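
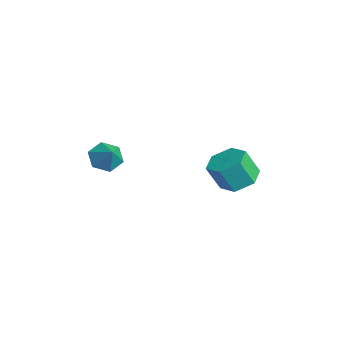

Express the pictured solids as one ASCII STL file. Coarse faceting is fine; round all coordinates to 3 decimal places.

solid 
facet normal -0.714 -0.073 -0.696
outer loop
vertex -3.796 -1.942 2.243
vertex -4.422 -1.974 2.889
vertex -4.169 -1.181 2.546
endloop
endfacet
facet normal 0.861 0.484 -0.156
outer loop
vertex -3.796 -1.942 2.243
vertex -4.169 -1.181 2.546
vertex -3.558 -1.886 3.731
endloop
endfacet
facet normal -0.714 -0.073 -0.696
outer loop
vertex -4.169 -1.181 2.546
vertex -4.422 -1.974 2.889
vertex -4.795 -1.213 3.192
endloop
endfacet
facet normal 0.322 0.877 0.356
outer loop
vertex -4.169 -1.181 2.546
vertex -4.795 -1.213 3.192
vertex -3.558 -1.886 3.731
endloop
endfacet
facet normal -0.714 -0.073 -0.696
outer loop
vertex -4.795 -1.213 3.192
vertex -4.422 -1.974 2.889
vertex -5.048 -2.006 3.534
endloop
endfacet
facet normal -0.152 0.432 0.889
outer loop
vertex -4.795 -1.213 3.192
vertex -5.048 -2.006 3.534
vertex -3.558 -1.886 3.731
endloop
endfacet
facet normal -0.714 -0.073 -0.696
outer loop
vertex -5.048 -2.006 3.534
vertex -4.422 -1.974 2.889
vertex -4.675 -2.767 3.231
endloop
endfacet
facet normal -0.088 -0.405 0.910
outer loop
vertex -5.048 -2.006 3.534
vertex -4.675 -2.767 3.231
vertex -3.558 -1.886 3.731
endloop
endfacet
facet normal -0.714 -0.073 -0.696
outer loop
vertex -4.675 -2.767 3.231
vertex -4.422 -1.974 2.889
vertex -4.049 -2.735 2.586
endloop
endfacet
facet normal 0.451 -0.798 0.398
outer loop
vertex -4.675 -2.767 3.231
vertex -4.049 -2.735 2.586
vertex -3.558 -1.886 3.731
endloop
endfacet
facet normal -0.714 -0.073 -0.696
outer loop
vertex -4.049 -2.735 2.586
vertex -4.422 -1.974 2.889
vertex -3.796 -1.942 2.243
endloop
endfacet
facet normal 0.926 -0.354 -0.135
outer loop
vertex -4.049 -2.735 2.586
vertex -3.796 -1.942 2.243
vertex -3.558 -1.886 3.731
endloop
endfacet
facet normal 0.094 0.434 -0.896
outer loop
vertex -1.967 3.581 0.866
vertex -2.836 4.173 1.062
vertex -1.868 4.535 1.339
endloop
endfacet
facet normal 0.991 -0.124 0.043
outer loop
vertex -1.967 3.581 0.866
vertex -1.868 4.535 1.339
vertex -2.115 2.895 2.282
endloop
endfacet
facet normal 0.991 -0.124 0.043
outer loop
vertex -2.115 2.895 2.282
vertex -1.868 4.535 1.339
vertex -2.016 3.85 2.755
endloop
endfacet
facet normal -0.094 -0.434 0.896
outer loop
vertex -2.115 2.895 2.282
vertex -2.016 3.85 2.755
vertex -2.984 3.487 2.478
endloop
endfacet
facet normal 0.094 0.434 -0.896
outer loop
vertex -1.868 4.535 1.339
vertex -2.836 4.173 1.062
vertex -2.737 5.128 1.535
endloop
endfacet
facet normal 0.576 0.711 0.404
outer loop
vertex -1.868 4.535 1.339
vertex -2.737 5.128 1.535
vertex -2.016 3.85 2.755
endloop
endfacet
facet normal 0.575 0.711 0.405
outer loop
vertex -2.016 3.85 2.755
vertex -2.737 5.128 1.535
vertex -2.886 4.442 2.951
endloop
endfacet
facet normal -0.094 -0.434 0.896
outer loop
vertex -2.016 3.85 2.755
vertex -2.886 4.442 2.951
vertex -2.984 3.487 2.478
endloop
endfacet
facet normal 0.094 0.434 -0.896
outer loop
vertex -2.737 5.128 1.535
vertex -2.836 4.173 1.062
vertex -3.705 4.765 1.258
endloop
endfacet
facet normal -0.416 0.835 0.361
outer loop
vertex -2.737 5.128 1.535
vertex -3.705 4.765 1.258
vertex -2.886 4.442 2.951
endloop
endfacet
facet normal -0.417 0.834 0.361
outer loop
vertex -2.886 4.442 2.951
vertex -3.705 4.765 1.258
vertex -3.853 4.079 2.674
endloop
endfacet
facet normal -0.094 -0.434 0.896
outer loop
vertex -2.886 4.442 2.951
vertex -3.853 4.079 2.674
vertex -2.984 3.487 2.478
endloop
endfacet
facet normal 0.094 0.434 -0.896
outer loop
vertex -3.705 4.765 1.258
vertex -2.836 4.173 1.062
vertex -3.804 3.81 0.785
endloop
endfacet
facet normal -0.991 0.124 -0.043
outer loop
vertex -3.705 4.765 1.258
vertex -3.804 3.81 0.785
vertex -3.853 4.079 2.674
endloop
endfacet
facet normal -0.991 0.124 -0.043
outer loop
vertex -3.853 4.079 2.674
vertex -3.804 3.81 0.785
vertex -3.952 3.125 2.201
endloop
endfacet
facet normal -0.094 -0.434 0.896
outer loop
vertex -3.853 4.079 2.674
vertex -3.952 3.125 2.201
vertex -2.984 3.487 2.478
endloop
endfacet
facet normal 0.094 0.434 -0.896
outer loop
vertex -3.804 3.81 0.785
vertex -2.836 4.173 1.062
vertex -2.934 3.218 0.589
endloop
endfacet
facet normal -0.575 -0.711 -0.404
outer loop
vertex -3.804 3.81 0.785
vertex -2.934 3.218 0.589
vertex -3.952 3.125 2.201
endloop
endfacet
facet normal -0.576 -0.710 -0.405
outer loop
vertex -3.952 3.125 2.201
vertex -2.934 3.218 0.589
vertex -3.083 2.532 2.005
endloop
endfacet
facet normal -0.094 -0.434 0.896
outer loop
vertex -3.952 3.125 2.201
vertex -3.083 2.532 2.005
vertex -2.984 3.487 2.478
endloop
endfacet
facet normal 0.094 0.434 -0.896
outer loop
vertex -2.934 3.218 0.589
vertex -2.836 4.173 1.062
vertex -1.967 3.581 0.866
endloop
endfacet
facet normal 0.417 -0.835 -0.360
outer loop
vertex -2.934 3.218 0.589
vertex -1.967 3.581 0.866
vertex -3.083 2.532 2.005
endloop
endfacet
facet normal 0.416 -0.835 -0.361
outer loop
vertex -3.083 2.532 2.005
vertex -1.967 3.581 0.866
vertex -2.115 2.895 2.282
endloop
endfacet
facet normal -0.094 -0.434 0.896
outer loop
vertex -3.083 2.532 2.005
vertex -2.115 2.895 2.282
vertex -2.984 3.487 2.478
endloop
endfacet

endsolid


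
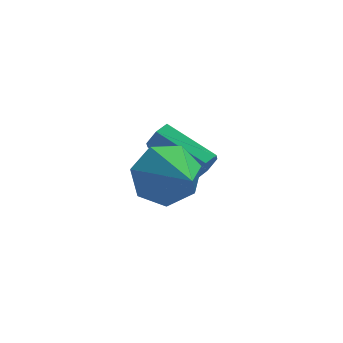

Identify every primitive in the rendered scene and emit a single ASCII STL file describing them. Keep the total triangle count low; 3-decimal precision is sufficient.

solid 
facet normal -0.238 0.863 -0.446
outer loop
vertex -1.097 -1.159 3.476
vertex -1.583 -1.668 2.751
vertex -1.946 -1.316 3.626
endloop
endfacet
facet normal 0.169 0.030 0.985
outer loop
vertex -1.097 -1.159 3.476
vertex -1.946 -1.316 3.626
vertex -1.157 -3.212 3.549
endloop
endfacet
facet normal -0.238 0.863 -0.446
outer loop
vertex -1.946 -1.316 3.626
vertex -1.583 -1.668 2.751
vertex -2.522 -1.738 3.116
endloop
endfacet
facet normal -0.530 -0.254 0.809
outer loop
vertex -1.946 -1.316 3.626
vertex -2.522 -1.738 3.116
vertex -1.157 -3.212 3.549
endloop
endfacet
facet normal -0.237 0.863 -0.445
outer loop
vertex -2.522 -1.738 3.116
vertex -1.583 -1.668 2.751
vertex -2.39 -2.106 2.332
endloop
endfacet
facet normal -0.747 -0.641 0.175
outer loop
vertex -2.522 -1.738 3.116
vertex -2.39 -2.106 2.332
vertex -1.157 -3.212 3.549
endloop
endfacet
facet normal -0.238 0.863 -0.445
outer loop
vertex -2.39 -2.106 2.332
vertex -1.583 -1.668 2.751
vertex -1.65 -2.144 1.863
endloop
endfacet
facet normal -0.321 -0.840 -0.438
outer loop
vertex -2.39 -2.106 2.332
vertex -1.65 -2.144 1.863
vertex -1.157 -3.212 3.549
endloop
endfacet
facet normal -0.237 0.864 -0.445
outer loop
vertex -1.65 -2.144 1.863
vertex -1.583 -1.668 2.751
vertex -0.86 -1.824 2.063
endloop
endfacet
facet normal 0.428 -0.701 -0.570
outer loop
vertex -1.65 -2.144 1.863
vertex -0.86 -1.824 2.063
vertex -1.157 -3.212 3.549
endloop
endfacet
facet normal -0.238 0.863 -0.446
outer loop
vertex -0.86 -1.824 2.063
vertex -1.583 -1.668 2.751
vertex -0.613 -1.385 2.781
endloop
endfacet
facet normal 0.936 -0.330 -0.121
outer loop
vertex -0.86 -1.824 2.063
vertex -0.613 -1.385 2.781
vertex -1.157 -3.212 3.549
endloop
endfacet
facet normal -0.238 0.863 -0.446
outer loop
vertex -0.613 -1.385 2.781
vertex -1.583 -1.668 2.751
vertex -1.097 -1.159 3.476
endloop
endfacet
facet normal 0.820 -0.004 0.572
outer loop
vertex -0.613 -1.385 2.781
vertex -1.097 -1.159 3.476
vertex -1.157 -3.212 3.549
endloop
endfacet
facet normal 0.680 -0.624 -0.385
outer loop
vertex -0.005 -0.221 2.338
vertex -0.275 -0.257 1.919
vertex 0.075 0.098 1.962
endloop
endfacet
facet normal 0.715 0.450 0.534
outer loop
vertex -0.005 -0.221 2.338
vertex 0.075 0.098 1.962
vertex -1.175 0.852 3.0
endloop
endfacet
facet normal 0.715 0.450 0.534
outer loop
vertex -1.175 0.852 3.0
vertex 0.075 0.098 1.962
vertex -1.095 1.171 2.624
endloop
endfacet
facet normal -0.679 0.625 0.385
outer loop
vertex -1.175 0.852 3.0
vertex -1.095 1.171 2.624
vertex -1.445 0.817 2.581
endloop
endfacet
facet normal 0.680 -0.624 -0.385
outer loop
vertex 0.075 0.098 1.962
vertex -0.275 -0.257 1.919
vertex -0.195 0.062 1.543
endloop
endfacet
facet normal 0.495 0.778 -0.386
outer loop
vertex 0.075 0.098 1.962
vertex -0.195 0.062 1.543
vertex -1.095 1.171 2.624
endloop
endfacet
facet normal 0.497 0.778 -0.384
outer loop
vertex -1.095 1.171 2.624
vertex -0.195 0.062 1.543
vertex -1.365 1.136 2.204
endloop
endfacet
facet normal -0.679 0.625 0.385
outer loop
vertex -1.095 1.171 2.624
vertex -1.365 1.136 2.204
vertex -1.445 0.817 2.581
endloop
endfacet
facet normal 0.679 -0.625 -0.385
outer loop
vertex -0.195 0.062 1.543
vertex -0.275 -0.257 1.919
vertex -0.545 -0.292 1.5
endloop
endfacet
facet normal -0.218 0.328 -0.919
outer loop
vertex -0.195 0.062 1.543
vertex -0.545 -0.292 1.5
vertex -1.365 1.136 2.204
endloop
endfacet
facet normal -0.221 0.326 -0.919
outer loop
vertex -1.365 1.136 2.204
vertex -0.545 -0.292 1.5
vertex -1.715 0.781 2.162
endloop
endfacet
facet normal -0.680 0.625 0.384
outer loop
vertex -1.365 1.136 2.204
vertex -1.715 0.781 2.162
vertex -1.445 0.817 2.581
endloop
endfacet
facet normal 0.679 -0.625 -0.385
outer loop
vertex -0.545 -0.292 1.5
vertex -0.275 -0.257 1.919
vertex -0.625 -0.611 1.876
endloop
endfacet
facet normal -0.715 -0.450 -0.534
outer loop
vertex -0.545 -0.292 1.5
vertex -0.625 -0.611 1.876
vertex -1.715 0.781 2.162
endloop
endfacet
facet normal -0.715 -0.450 -0.534
outer loop
vertex -1.715 0.781 2.162
vertex -0.625 -0.611 1.876
vertex -1.795 0.462 2.538
endloop
endfacet
facet normal -0.680 0.624 0.385
outer loop
vertex -1.715 0.781 2.162
vertex -1.795 0.462 2.538
vertex -1.445 0.817 2.581
endloop
endfacet
facet normal 0.679 -0.625 -0.385
outer loop
vertex -0.625 -0.611 1.876
vertex -0.275 -0.257 1.919
vertex -0.355 -0.576 2.296
endloop
endfacet
facet normal -0.497 -0.778 0.384
outer loop
vertex -0.625 -0.611 1.876
vertex -0.355 -0.576 2.296
vertex -1.795 0.462 2.538
endloop
endfacet
facet normal -0.496 -0.778 0.386
outer loop
vertex -1.795 0.462 2.538
vertex -0.355 -0.576 2.296
vertex -1.525 0.498 2.957
endloop
endfacet
facet normal -0.680 0.624 0.385
outer loop
vertex -1.795 0.462 2.538
vertex -1.525 0.498 2.957
vertex -1.445 0.817 2.581
endloop
endfacet
facet normal 0.680 -0.625 -0.384
outer loop
vertex -0.355 -0.576 2.296
vertex -0.275 -0.257 1.919
vertex -0.005 -0.221 2.338
endloop
endfacet
facet normal 0.220 -0.326 0.919
outer loop
vertex -0.355 -0.576 2.296
vertex -0.005 -0.221 2.338
vertex -1.525 0.498 2.957
endloop
endfacet
facet normal 0.219 -0.328 0.919
outer loop
vertex -1.525 0.498 2.957
vertex -0.005 -0.221 2.338
vertex -1.175 0.852 3.0
endloop
endfacet
facet normal -0.679 0.625 0.385
outer loop
vertex -1.525 0.498 2.957
vertex -1.175 0.852 3.0
vertex -1.445 0.817 2.581
endloop
endfacet

endsolid


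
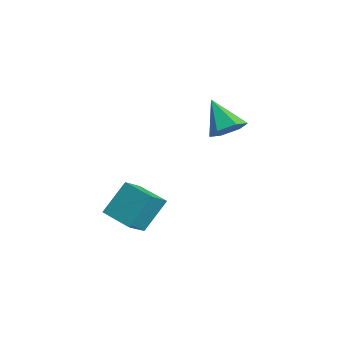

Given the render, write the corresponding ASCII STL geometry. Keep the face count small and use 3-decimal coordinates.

solid 
facet normal -0.887 -0.410 0.212
outer loop
vertex 1.395 -5.42 -2.881
vertex 1.236 -4.244 -1.271
vertex 0.767 -4.458 -3.646
endloop
endfacet
facet normal 0.080 -0.588 -0.805
outer loop
vertex 2.284 -3.756 -4.009
vertex 1.395 -5.42 -2.881
vertex 0.767 -4.458 -3.646
endloop
endfacet
facet normal -0.887 -0.409 0.212
outer loop
vertex 0.767 -4.458 -3.646
vertex 1.236 -4.244 -1.271
vertex 0.609 -3.281 -2.036
endloop
endfacet
facet normal -0.455 0.697 -0.554
outer loop
vertex 0.609 -3.281 -2.036
vertex 2.284 -3.756 -4.009
vertex 0.767 -4.458 -3.646
endloop
endfacet
facet normal 0.455 -0.697 0.554
outer loop
vertex 1.395 -5.42 -2.881
vertex 2.753 -3.542 -1.634
vertex 1.236 -4.244 -1.271
endloop
endfacet
facet normal 0.079 -0.588 -0.805
outer loop
vertex 2.911 -4.719 -3.244
vertex 1.395 -5.42 -2.881
vertex 2.284 -3.756 -4.009
endloop
endfacet
facet normal 0.455 -0.697 0.554
outer loop
vertex 2.911 -4.719 -3.244
vertex 2.753 -3.542 -1.634
vertex 1.395 -5.42 -2.881
endloop
endfacet
facet normal -0.079 0.588 0.805
outer loop
vertex 1.236 -4.244 -1.271
vertex 2.753 -3.542 -1.634
vertex 0.609 -3.281 -2.036
endloop
endfacet
facet normal -0.455 0.697 -0.554
outer loop
vertex 2.125 -2.58 -2.399
vertex 2.284 -3.756 -4.009
vertex 0.609 -3.281 -2.036
endloop
endfacet
facet normal -0.079 0.588 0.805
outer loop
vertex 0.609 -3.281 -2.036
vertex 2.753 -3.542 -1.634
vertex 2.125 -2.58 -2.399
endloop
endfacet
facet normal 0.887 0.410 -0.212
outer loop
vertex 2.125 -2.58 -2.399
vertex 2.911 -4.719 -3.244
vertex 2.284 -3.756 -4.009
endloop
endfacet
facet normal 0.887 0.410 -0.213
outer loop
vertex 2.753 -3.542 -1.634
vertex 2.911 -4.719 -3.244
vertex 2.125 -2.58 -2.399
endloop
endfacet
facet normal 0.671 0.145 -0.727
outer loop
vertex 0.546 0.605 0.779
vertex 0.061 1.407 0.492
vertex 0.772 1.478 1.162
endloop
endfacet
facet normal 0.391 -0.453 0.801
outer loop
vertex 0.546 0.605 0.779
vertex 0.772 1.478 1.162
vertex -1.301 1.113 1.968
endloop
endfacet
facet normal 0.671 0.144 -0.727
outer loop
vertex 0.772 1.478 1.162
vertex 0.061 1.407 0.492
vertex 0.288 2.28 0.874
endloop
endfacet
facet normal 0.251 0.458 0.853
outer loop
vertex 0.772 1.478 1.162
vertex 0.288 2.28 0.874
vertex -1.301 1.113 1.968
endloop
endfacet
facet normal 0.670 0.144 -0.728
outer loop
vertex 0.288 2.28 0.874
vertex 0.061 1.407 0.492
vertex -0.424 2.208 0.204
endloop
endfacet
facet normal -0.399 0.855 0.332
outer loop
vertex 0.288 2.28 0.874
vertex -0.424 2.208 0.204
vertex -1.301 1.113 1.968
endloop
endfacet
facet normal 0.671 0.145 -0.727
outer loop
vertex -0.424 2.208 0.204
vertex 0.061 1.407 0.492
vertex -0.651 1.335 -0.179
endloop
endfacet
facet normal -0.909 0.342 -0.240
outer loop
vertex -0.424 2.208 0.204
vertex -0.651 1.335 -0.179
vertex -1.301 1.113 1.968
endloop
endfacet
facet normal 0.671 0.145 -0.727
outer loop
vertex -0.651 1.335 -0.179
vertex 0.061 1.407 0.492
vertex -0.166 0.533 0.109
endloop
endfacet
facet normal -0.769 -0.569 -0.292
outer loop
vertex -0.651 1.335 -0.179
vertex -0.166 0.533 0.109
vertex -1.301 1.113 1.968
endloop
endfacet
facet normal 0.670 0.145 -0.728
outer loop
vertex -0.166 0.533 0.109
vertex 0.061 1.407 0.492
vertex 0.546 0.605 0.779
endloop
endfacet
facet normal -0.118 -0.966 0.229
outer loop
vertex -0.166 0.533 0.109
vertex 0.546 0.605 0.779
vertex -1.301 1.113 1.968
endloop
endfacet

endsolid


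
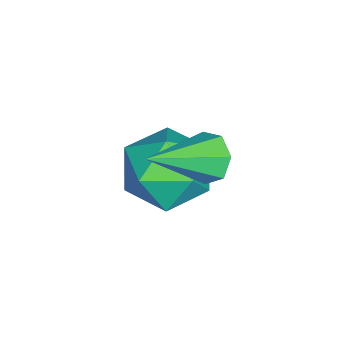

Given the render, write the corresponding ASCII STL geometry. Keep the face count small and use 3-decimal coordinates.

solid 
facet normal -0.606 0.616 -0.503
outer loop
vertex -0.145 3.784 -1.766
vertex -0.585 3.785 -1.235
vertex -0.054 4.209 -1.355
endloop
endfacet
facet normal 0.929 0.135 -0.345
outer loop
vertex -0.145 3.784 -1.766
vertex -0.054 4.209 -1.355
vertex 0.585 2.595 -0.265
endloop
endfacet
facet normal -0.606 0.617 -0.502
outer loop
vertex -0.054 4.209 -1.355
vertex -0.585 3.785 -1.235
vertex -0.363 4.315 -0.852
endloop
endfacet
facet normal 0.763 0.541 0.354
outer loop
vertex -0.054 4.209 -1.355
vertex -0.363 4.315 -0.852
vertex 0.585 2.595 -0.265
endloop
endfacet
facet normal -0.606 0.617 -0.503
outer loop
vertex -0.363 4.315 -0.852
vertex -0.585 3.785 -1.235
vertex -0.839 4.022 -0.638
endloop
endfacet
facet normal 0.162 0.397 0.903
outer loop
vertex -0.363 4.315 -0.852
vertex -0.839 4.022 -0.638
vertex 0.585 2.595 -0.265
endloop
endfacet
facet normal -0.606 0.616 -0.503
outer loop
vertex -0.839 4.022 -0.638
vertex -0.585 3.785 -1.235
vertex -1.124 3.55 -0.873
endloop
endfacet
facet normal -0.421 -0.188 0.888
outer loop
vertex -0.839 4.022 -0.638
vertex -1.124 3.55 -0.873
vertex 0.585 2.595 -0.265
endloop
endfacet
facet normal -0.606 0.617 -0.502
outer loop
vertex -1.124 3.55 -0.873
vertex -0.585 3.785 -1.235
vertex -1.003 3.256 -1.38
endloop
endfacet
facet normal -0.546 -0.775 0.319
outer loop
vertex -1.124 3.55 -0.873
vertex -1.003 3.256 -1.38
vertex 0.585 2.595 -0.265
endloop
endfacet
facet normal -0.607 0.617 -0.502
outer loop
vertex -1.003 3.256 -1.38
vertex -0.585 3.785 -1.235
vertex -0.568 3.36 -1.778
endloop
endfacet
facet normal -0.121 -0.920 -0.373
outer loop
vertex -1.003 3.256 -1.38
vertex -0.568 3.36 -1.778
vertex 0.585 2.595 -0.265
endloop
endfacet
facet normal -0.605 0.618 -0.502
outer loop
vertex -0.568 3.36 -1.778
vertex -0.585 3.785 -1.235
vertex -0.145 3.784 -1.766
endloop
endfacet
facet normal 0.536 -0.515 -0.669
outer loop
vertex -0.568 3.36 -1.778
vertex -0.145 3.784 -1.766
vertex 0.585 2.595 -0.265
endloop
endfacet
facet normal -0.469 0.868 -0.164
outer loop
vertex -1.37 3.67 -3.427
vertex -2.437 3.102 -3.381
vertex -1.949 3.557 -2.372
endloop
endfacet
facet normal 0.146 0.972 0.184
outer loop
vertex -1.37 3.67 -3.427
vertex -1.949 3.557 -2.372
vertex -0.753 3.388 -2.427
endloop
endfacet
facet normal 0.673 0.707 -0.216
outer loop
vertex -1.37 3.67 -3.427
vertex -0.753 3.388 -2.427
vertex -0.501 2.83 -3.469
endloop
endfacet
facet normal 0.385 0.439 -0.812
outer loop
vertex -1.37 3.67 -3.427
vertex -0.501 2.83 -3.469
vertex -1.542 2.653 -4.059
endloop
endfacet
facet normal -0.320 0.539 -0.779
outer loop
vertex -1.37 3.67 -3.427
vertex -1.542 2.653 -4.059
vertex -2.437 3.102 -3.381
endloop
endfacet
facet normal 0.121 0.599 0.791
outer loop
vertex -0.753 3.388 -2.427
vertex -1.949 3.557 -2.372
vertex -1.438 2.647 -1.761
endloop
endfacet
facet normal -0.873 0.430 0.228
outer loop
vertex -1.949 3.557 -2.372
vertex -2.437 3.102 -3.381
vertex -2.479 2.47 -2.351
endloop
endfacet
facet normal -0.633 -0.104 -0.767
outer loop
vertex -2.437 3.102 -3.381
vertex -1.542 2.653 -4.059
vertex -2.227 1.912 -3.393
endloop
endfacet
facet normal 0.509 -0.264 -0.819
outer loop
vertex -1.542 2.653 -4.059
vertex -0.501 2.83 -3.469
vertex -1.031 1.743 -3.448
endloop
endfacet
facet normal 0.975 0.171 0.144
outer loop
vertex -0.501 2.83 -3.469
vertex -0.753 3.388 -2.427
vertex -0.543 2.198 -2.439
endloop
endfacet
facet normal -0.385 -0.439 0.812
outer loop
vertex -1.61 1.63 -2.393
vertex -1.438 2.647 -1.761
vertex -2.479 2.47 -2.351
endloop
endfacet
facet normal -0.673 -0.707 0.216
outer loop
vertex -1.61 1.63 -2.393
vertex -2.479 2.47 -2.351
vertex -2.227 1.912 -3.393
endloop
endfacet
facet normal -0.146 -0.972 -0.184
outer loop
vertex -1.61 1.63 -2.393
vertex -2.227 1.912 -3.393
vertex -1.031 1.743 -3.448
endloop
endfacet
facet normal 0.469 -0.868 0.164
outer loop
vertex -1.61 1.63 -2.393
vertex -1.031 1.743 -3.448
vertex -0.543 2.198 -2.439
endloop
endfacet
facet normal 0.320 -0.539 0.779
outer loop
vertex -1.61 1.63 -2.393
vertex -0.543 2.198 -2.439
vertex -1.438 2.647 -1.761
endloop
endfacet
facet normal -0.509 0.264 0.819
outer loop
vertex -2.479 2.47 -2.351
vertex -1.438 2.647 -1.761
vertex -1.949 3.557 -2.372
endloop
endfacet
facet normal -0.975 -0.171 -0.144
outer loop
vertex -2.227 1.912 -3.393
vertex -2.479 2.47 -2.351
vertex -2.437 3.102 -3.381
endloop
endfacet
facet normal -0.121 -0.599 -0.791
outer loop
vertex -1.031 1.743 -3.448
vertex -2.227 1.912 -3.393
vertex -1.542 2.653 -4.059
endloop
endfacet
facet normal 0.873 -0.430 -0.228
outer loop
vertex -0.543 2.198 -2.439
vertex -1.031 1.743 -3.448
vertex -0.501 2.83 -3.469
endloop
endfacet
facet normal 0.633 0.104 0.767
outer loop
vertex -1.438 2.647 -1.761
vertex -0.543 2.198 -2.439
vertex -0.753 3.388 -2.427
endloop
endfacet

endsolid


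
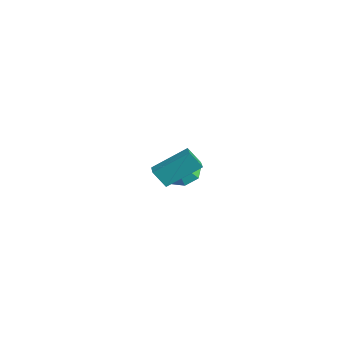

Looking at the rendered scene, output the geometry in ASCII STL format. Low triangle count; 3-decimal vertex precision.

solid 
facet normal -0.961 0.248 -0.122
outer loop
vertex 0.997 1.435 3.936
vertex 1.22 1.923 3.175
vertex 0.751 -0.007 2.94
endloop
endfacet
facet normal -0.239 -0.524 0.818
outer loop
vertex 1.74 -0.263 3.065
vertex 0.997 1.435 3.936
vertex 0.751 -0.007 2.94
endloop
endfacet
facet normal -0.961 0.248 -0.121
outer loop
vertex 0.751 -0.007 2.94
vertex 1.22 1.923 3.175
vertex 0.973 0.48 2.179
endloop
endfacet
facet normal -0.140 -0.815 -0.562
outer loop
vertex 0.973 0.48 2.179
vertex 1.74 -0.263 3.065
vertex 0.751 -0.007 2.94
endloop
endfacet
facet normal 0.140 0.814 0.563
outer loop
vertex 0.997 1.435 3.936
vertex 2.209 1.667 3.3
vertex 1.22 1.923 3.175
endloop
endfacet
facet normal -0.238 -0.524 0.818
outer loop
vertex 1.987 1.18 4.061
vertex 0.997 1.435 3.936
vertex 1.74 -0.263 3.065
endloop
endfacet
facet normal 0.139 0.815 0.562
outer loop
vertex 1.987 1.18 4.061
vertex 2.209 1.667 3.3
vertex 0.997 1.435 3.936
endloop
endfacet
facet normal 0.239 0.524 -0.818
outer loop
vertex 1.22 1.923 3.175
vertex 2.209 1.667 3.3
vertex 0.973 0.48 2.179
endloop
endfacet
facet normal -0.139 -0.815 -0.563
outer loop
vertex 1.963 0.225 2.304
vertex 1.74 -0.263 3.065
vertex 0.973 0.48 2.179
endloop
endfacet
facet normal 0.238 0.524 -0.818
outer loop
vertex 0.973 0.48 2.179
vertex 2.209 1.667 3.3
vertex 1.963 0.225 2.304
endloop
endfacet
facet normal 0.961 -0.249 0.122
outer loop
vertex 1.963 0.225 2.304
vertex 1.987 1.18 4.061
vertex 1.74 -0.263 3.065
endloop
endfacet
facet normal 0.961 -0.248 0.122
outer loop
vertex 2.209 1.667 3.3
vertex 1.987 1.18 4.061
vertex 1.963 0.225 2.304
endloop
endfacet
facet normal -0.381 0.479 -0.791
outer loop
vertex -3.286 3.358 0.436
vertex -3.975 2.917 0.501
vertex -3.794 3.636 0.849
endloop
endfacet
facet normal 0.695 0.492 0.524
outer loop
vertex -3.286 3.358 0.436
vertex -3.794 3.636 0.849
vertex -3.405 2.203 1.679
endloop
endfacet
facet normal -0.383 0.479 -0.790
outer loop
vertex -3.794 3.636 0.849
vertex -3.975 2.917 0.501
vertex -4.437 3.373 1.001
endloop
endfacet
facet normal -0.000 0.501 0.865
outer loop
vertex -3.794 3.636 0.849
vertex -4.437 3.373 1.001
vertex -3.405 2.203 1.679
endloop
endfacet
facet normal -0.383 0.479 -0.790
outer loop
vertex -4.437 3.373 1.001
vertex -3.975 2.917 0.501
vertex -4.732 2.766 0.776
endloop
endfacet
facet normal -0.570 -0.027 0.821
outer loop
vertex -4.437 3.373 1.001
vertex -4.732 2.766 0.776
vertex -3.405 2.203 1.679
endloop
endfacet
facet normal -0.383 0.478 -0.790
outer loop
vertex -4.732 2.766 0.776
vertex -3.975 2.917 0.501
vertex -4.457 2.272 0.344
endloop
endfacet
facet normal -0.582 -0.694 0.423
outer loop
vertex -4.732 2.766 0.776
vertex -4.457 2.272 0.344
vertex -3.405 2.203 1.679
endloop
endfacet
facet normal -0.382 0.478 -0.791
outer loop
vertex -4.457 2.272 0.344
vertex -3.975 2.917 0.501
vertex -3.818 2.264 0.03
endloop
endfacet
facet normal -0.027 -0.999 -0.030
outer loop
vertex -4.457 2.272 0.344
vertex -3.818 2.264 0.03
vertex -3.405 2.203 1.679
endloop
endfacet
facet normal -0.382 0.478 -0.791
outer loop
vertex -3.818 2.264 0.03
vertex -3.975 2.917 0.501
vertex -3.298 2.747 0.071
endloop
endfacet
facet normal 0.676 -0.711 -0.196
outer loop
vertex -3.818 2.264 0.03
vertex -3.298 2.747 0.071
vertex -3.405 2.203 1.679
endloop
endfacet
facet normal -0.382 0.480 -0.790
outer loop
vertex -3.298 2.747 0.071
vertex -3.975 2.917 0.501
vertex -3.286 3.358 0.436
endloop
endfacet
facet normal 0.998 -0.049 0.050
outer loop
vertex -3.298 2.747 0.071
vertex -3.286 3.358 0.436
vertex -3.405 2.203 1.679
endloop
endfacet

endsolid


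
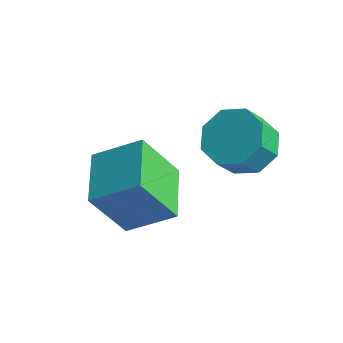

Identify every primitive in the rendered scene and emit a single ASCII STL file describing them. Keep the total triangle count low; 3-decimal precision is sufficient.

solid 
facet normal 0.103 0.572 -0.814
outer loop
vertex 2.862 3.666 3.472
vertex 1.776 3.623 3.304
vertex 2.451 4.291 3.859
endloop
endfacet
facet normal 0.867 0.349 0.356
outer loop
vertex 2.862 3.666 3.472
vertex 2.451 4.291 3.859
vertex 2.73 2.939 4.505
endloop
endfacet
facet normal 0.867 0.349 0.356
outer loop
vertex 2.73 2.939 4.505
vertex 2.451 4.291 3.859
vertex 2.319 3.564 4.892
endloop
endfacet
facet normal -0.104 -0.572 0.813
outer loop
vertex 2.73 2.939 4.505
vertex 2.319 3.564 4.892
vertex 1.644 2.897 4.336
endloop
endfacet
facet normal 0.103 0.572 -0.814
outer loop
vertex 2.451 4.291 3.859
vertex 1.776 3.623 3.304
vertex 1.645 4.524 3.921
endloop
endfacet
facet normal 0.267 0.772 0.577
outer loop
vertex 2.451 4.291 3.859
vertex 1.645 4.524 3.921
vertex 2.319 3.564 4.892
endloop
endfacet
facet normal 0.267 0.772 0.577
outer loop
vertex 2.319 3.564 4.892
vertex 1.645 4.524 3.921
vertex 1.513 3.797 4.954
endloop
endfacet
facet normal -0.103 -0.573 0.813
outer loop
vertex 2.319 3.564 4.892
vertex 1.513 3.797 4.954
vertex 1.644 2.897 4.336
endloop
endfacet
facet normal 0.105 0.572 -0.813
outer loop
vertex 1.645 4.524 3.921
vertex 1.776 3.623 3.304
vertex 0.915 4.231 3.621
endloop
endfacet
facet normal -0.487 0.742 0.460
outer loop
vertex 1.645 4.524 3.921
vertex 0.915 4.231 3.621
vertex 1.513 3.797 4.954
endloop
endfacet
facet normal -0.487 0.742 0.460
outer loop
vertex 1.513 3.797 4.954
vertex 0.915 4.231 3.621
vertex 0.783 3.504 4.654
endloop
endfacet
facet normal -0.104 -0.573 0.813
outer loop
vertex 1.513 3.797 4.954
vertex 0.783 3.504 4.654
vertex 1.644 2.897 4.336
endloop
endfacet
facet normal 0.104 0.572 -0.814
outer loop
vertex 0.915 4.231 3.621
vertex 1.776 3.623 3.304
vertex 0.69 3.581 3.135
endloop
endfacet
facet normal -0.958 0.277 0.073
outer loop
vertex 0.915 4.231 3.621
vertex 0.69 3.581 3.135
vertex 0.783 3.504 4.654
endloop
endfacet
facet normal -0.958 0.277 0.073
outer loop
vertex 0.783 3.504 4.654
vertex 0.69 3.581 3.135
vertex 0.558 2.854 4.168
endloop
endfacet
facet normal -0.103 -0.572 0.813
outer loop
vertex 0.783 3.504 4.654
vertex 0.558 2.854 4.168
vertex 1.644 2.897 4.336
endloop
endfacet
facet normal 0.104 0.572 -0.813
outer loop
vertex 0.69 3.581 3.135
vertex 1.776 3.623 3.304
vertex 1.101 2.956 2.748
endloop
endfacet
facet normal -0.867 -0.349 -0.356
outer loop
vertex 0.69 3.581 3.135
vertex 1.101 2.956 2.748
vertex 0.558 2.854 4.168
endloop
endfacet
facet normal -0.867 -0.349 -0.356
outer loop
vertex 0.558 2.854 4.168
vertex 1.101 2.956 2.748
vertex 0.969 2.229 3.781
endloop
endfacet
facet normal -0.103 -0.572 0.814
outer loop
vertex 0.558 2.854 4.168
vertex 0.969 2.229 3.781
vertex 1.644 2.897 4.336
endloop
endfacet
facet normal 0.103 0.573 -0.813
outer loop
vertex 1.101 2.956 2.748
vertex 1.776 3.623 3.304
vertex 1.907 2.723 2.686
endloop
endfacet
facet normal -0.267 -0.772 -0.577
outer loop
vertex 1.101 2.956 2.748
vertex 1.907 2.723 2.686
vertex 0.969 2.229 3.781
endloop
endfacet
facet normal -0.267 -0.772 -0.577
outer loop
vertex 0.969 2.229 3.781
vertex 1.907 2.723 2.686
vertex 1.775 1.996 3.719
endloop
endfacet
facet normal -0.103 -0.572 0.814
outer loop
vertex 0.969 2.229 3.781
vertex 1.775 1.996 3.719
vertex 1.644 2.897 4.336
endloop
endfacet
facet normal 0.104 0.573 -0.813
outer loop
vertex 1.907 2.723 2.686
vertex 1.776 3.623 3.304
vertex 2.637 3.016 2.986
endloop
endfacet
facet normal 0.487 -0.742 -0.460
outer loop
vertex 1.907 2.723 2.686
vertex 2.637 3.016 2.986
vertex 1.775 1.996 3.719
endloop
endfacet
facet normal 0.487 -0.742 -0.460
outer loop
vertex 1.775 1.996 3.719
vertex 2.637 3.016 2.986
vertex 2.505 2.289 4.019
endloop
endfacet
facet normal -0.105 -0.572 0.813
outer loop
vertex 1.775 1.996 3.719
vertex 2.505 2.289 4.019
vertex 1.644 2.897 4.336
endloop
endfacet
facet normal 0.103 0.572 -0.813
outer loop
vertex 2.637 3.016 2.986
vertex 1.776 3.623 3.304
vertex 2.862 3.666 3.472
endloop
endfacet
facet normal 0.958 -0.277 -0.073
outer loop
vertex 2.637 3.016 2.986
vertex 2.862 3.666 3.472
vertex 2.505 2.289 4.019
endloop
endfacet
facet normal 0.958 -0.277 -0.073
outer loop
vertex 2.505 2.289 4.019
vertex 2.862 3.666 3.472
vertex 2.73 2.939 4.505
endloop
endfacet
facet normal -0.104 -0.572 0.814
outer loop
vertex 2.505 2.289 4.019
vertex 2.73 2.939 4.505
vertex 1.644 2.897 4.336
endloop
endfacet
facet normal -0.596 0.797 0.100
outer loop
vertex -2.352 0.912 2.359
vertex -0.998 1.804 3.33
vertex -1.558 1.74 0.493
endloop
endfacet
facet normal -0.716 -0.472 -0.514
outer loop
vertex -0.342 0.116 0.29
vertex -2.352 0.912 2.359
vertex -1.558 1.74 0.493
endloop
endfacet
facet normal -0.597 0.796 0.100
outer loop
vertex -1.558 1.74 0.493
vertex -0.998 1.804 3.33
vertex -0.205 2.632 1.465
endloop
endfacet
facet normal 0.363 0.378 -0.852
outer loop
vertex -0.205 2.632 1.465
vertex -0.342 0.116 0.29
vertex -1.558 1.74 0.493
endloop
endfacet
facet normal -0.362 -0.378 0.852
outer loop
vertex -2.352 0.912 2.359
vertex 0.218 0.18 3.127
vertex -0.998 1.804 3.33
endloop
endfacet
facet normal -0.716 -0.472 -0.514
outer loop
vertex -1.135 -0.712 2.155
vertex -2.352 0.912 2.359
vertex -0.342 0.116 0.29
endloop
endfacet
facet normal -0.362 -0.379 0.852
outer loop
vertex -1.135 -0.712 2.155
vertex 0.218 0.18 3.127
vertex -2.352 0.912 2.359
endloop
endfacet
facet normal 0.716 0.472 0.514
outer loop
vertex -0.998 1.804 3.33
vertex 0.218 0.18 3.127
vertex -0.205 2.632 1.465
endloop
endfacet
facet normal 0.362 0.378 -0.852
outer loop
vertex 1.012 1.008 1.261
vertex -0.342 0.116 0.29
vertex -0.205 2.632 1.465
endloop
endfacet
facet normal 0.716 0.472 0.514
outer loop
vertex -0.205 2.632 1.465
vertex 0.218 0.18 3.127
vertex 1.012 1.008 1.261
endloop
endfacet
facet normal 0.596 -0.796 -0.100
outer loop
vertex 1.012 1.008 1.261
vertex -1.135 -0.712 2.155
vertex -0.342 0.116 0.29
endloop
endfacet
facet normal 0.597 -0.796 -0.100
outer loop
vertex 0.218 0.18 3.127
vertex -1.135 -0.712 2.155
vertex 1.012 1.008 1.261
endloop
endfacet

endsolid


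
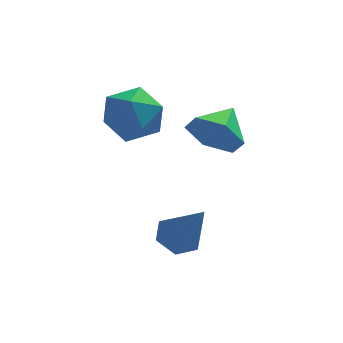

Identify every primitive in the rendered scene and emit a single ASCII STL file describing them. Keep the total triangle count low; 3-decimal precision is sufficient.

solid 
facet normal -0.554 -0.754 -0.353
outer loop
vertex 3.483 2.135 2.687
vertex 2.916 2.161 3.522
vertex 2.662 2.722 2.722
endloop
endfacet
facet normal 0.451 0.667 -0.593
outer loop
vertex 3.483 2.135 2.687
vertex 2.662 2.722 2.722
vertex 3.664 3.179 3.998
endloop
endfacet
facet normal -0.554 -0.754 -0.353
outer loop
vertex 2.662 2.722 2.722
vertex 2.916 2.161 3.522
vertex 2.095 2.748 3.557
endloop
endfacet
facet normal -0.215 0.961 -0.176
outer loop
vertex 2.662 2.722 2.722
vertex 2.095 2.748 3.557
vertex 3.664 3.179 3.998
endloop
endfacet
facet normal -0.554 -0.754 -0.352
outer loop
vertex 2.095 2.748 3.557
vertex 2.916 2.161 3.522
vertex 2.349 2.187 4.358
endloop
endfacet
facet normal -0.365 0.704 0.609
outer loop
vertex 2.095 2.748 3.557
vertex 2.349 2.187 4.358
vertex 3.664 3.179 3.998
endloop
endfacet
facet normal -0.554 -0.754 -0.352
outer loop
vertex 2.349 2.187 4.358
vertex 2.916 2.161 3.522
vertex 3.17 1.6 4.323
endloop
endfacet
facet normal 0.151 0.154 0.976
outer loop
vertex 2.349 2.187 4.358
vertex 3.17 1.6 4.323
vertex 3.664 3.179 3.998
endloop
endfacet
facet normal -0.554 -0.754 -0.352
outer loop
vertex 3.17 1.6 4.323
vertex 2.916 2.161 3.522
vertex 3.737 1.574 3.487
endloop
endfacet
facet normal 0.817 -0.141 0.559
outer loop
vertex 3.17 1.6 4.323
vertex 3.737 1.574 3.487
vertex 3.664 3.179 3.998
endloop
endfacet
facet normal -0.554 -0.754 -0.353
outer loop
vertex 3.737 1.574 3.487
vertex 2.916 2.161 3.522
vertex 3.483 2.135 2.687
endloop
endfacet
facet normal 0.967 0.116 -0.226
outer loop
vertex 3.737 1.574 3.487
vertex 3.483 2.135 2.687
vertex 3.664 3.179 3.998
endloop
endfacet
facet normal -0.293 0.462 -0.837
outer loop
vertex 2.316 0.911 0.114
vertex 1.607 0.624 0.204
vertex 1.789 1.304 0.516
endloop
endfacet
facet normal 0.725 0.555 0.408
outer loop
vertex 2.316 0.911 0.114
vertex 1.789 1.304 0.516
vertex 2.233 -0.364 1.996
endloop
endfacet
facet normal -0.292 0.462 -0.837
outer loop
vertex 1.789 1.304 0.516
vertex 1.607 0.624 0.204
vertex 1.08 1.018 0.605
endloop
endfacet
facet normal -0.159 0.631 0.759
outer loop
vertex 1.789 1.304 0.516
vertex 1.08 1.018 0.605
vertex 2.233 -0.364 1.996
endloop
endfacet
facet normal -0.292 0.461 -0.838
outer loop
vertex 1.08 1.018 0.605
vertex 1.607 0.624 0.204
vertex 0.898 0.338 0.294
endloop
endfacet
facet normal -0.797 -0.061 0.600
outer loop
vertex 1.08 1.018 0.605
vertex 0.898 0.338 0.294
vertex 2.233 -0.364 1.996
endloop
endfacet
facet normal -0.293 0.462 -0.837
outer loop
vertex 0.898 0.338 0.294
vertex 1.607 0.624 0.204
vertex 1.424 -0.056 -0.107
endloop
endfacet
facet normal -0.552 -0.829 0.091
outer loop
vertex 0.898 0.338 0.294
vertex 1.424 -0.056 -0.107
vertex 2.233 -0.364 1.996
endloop
endfacet
facet normal -0.293 0.462 -0.837
outer loop
vertex 1.424 -0.056 -0.107
vertex 1.607 0.624 0.204
vertex 2.133 0.231 -0.197
endloop
endfacet
facet normal 0.334 -0.906 -0.261
outer loop
vertex 1.424 -0.056 -0.107
vertex 2.133 0.231 -0.197
vertex 2.233 -0.364 1.996
endloop
endfacet
facet normal -0.293 0.462 -0.837
outer loop
vertex 2.133 0.231 -0.197
vertex 1.607 0.624 0.204
vertex 2.316 0.911 0.114
endloop
endfacet
facet normal 0.971 -0.215 -0.102
outer loop
vertex 2.133 0.231 -0.197
vertex 2.316 0.911 0.114
vertex 2.233 -0.364 1.996
endloop
endfacet
facet normal -0.242 0.167 0.956
outer loop
vertex 0.885 3.805 4.794
vertex -0.179 3.634 4.555
vertex 0.46 2.788 4.864
endloop
endfacet
facet normal 0.414 -0.111 0.904
outer loop
vertex 0.885 3.805 4.794
vertex 0.46 2.788 4.864
vertex 1.461 2.939 4.424
endloop
endfacet
facet normal 0.806 0.324 0.496
outer loop
vertex 0.885 3.805 4.794
vertex 1.461 2.939 4.424
vertex 1.441 3.877 3.843
endloop
endfacet
facet normal 0.393 0.871 0.296
outer loop
vertex 0.885 3.805 4.794
vertex 1.441 3.877 3.843
vertex 0.427 4.307 3.924
endloop
endfacet
facet normal -0.255 0.773 0.580
outer loop
vertex 0.885 3.805 4.794
vertex 0.427 4.307 3.924
vertex -0.179 3.634 4.555
endloop
endfacet
facet normal 0.361 -0.739 0.568
outer loop
vertex 1.461 2.939 4.424
vertex 0.46 2.788 4.864
vertex 0.753 2.233 3.956
endloop
endfacet
facet normal -0.699 -0.290 0.653
outer loop
vertex 0.46 2.788 4.864
vertex -0.179 3.634 4.555
vertex -0.261 2.663 4.037
endloop
endfacet
facet normal -0.720 0.692 0.046
outer loop
vertex -0.179 3.634 4.555
vertex 0.427 4.307 3.924
vertex -0.281 3.601 3.456
endloop
endfacet
facet normal 0.327 0.850 -0.414
outer loop
vertex 0.427 4.307 3.924
vertex 1.441 3.877 3.843
vertex 0.72 3.752 3.016
endloop
endfacet
facet normal 0.995 -0.035 -0.091
outer loop
vertex 1.441 3.877 3.843
vertex 1.461 2.939 4.424
vertex 1.359 2.906 3.325
endloop
endfacet
facet normal -0.393 -0.871 -0.296
outer loop
vertex 0.295 2.735 3.086
vertex 0.753 2.233 3.956
vertex -0.261 2.663 4.037
endloop
endfacet
facet normal -0.806 -0.324 -0.496
outer loop
vertex 0.295 2.735 3.086
vertex -0.261 2.663 4.037
vertex -0.281 3.601 3.456
endloop
endfacet
facet normal -0.414 0.111 -0.904
outer loop
vertex 0.295 2.735 3.086
vertex -0.281 3.601 3.456
vertex 0.72 3.752 3.016
endloop
endfacet
facet normal 0.242 -0.167 -0.956
outer loop
vertex 0.295 2.735 3.086
vertex 0.72 3.752 3.016
vertex 1.359 2.906 3.325
endloop
endfacet
facet normal 0.255 -0.773 -0.580
outer loop
vertex 0.295 2.735 3.086
vertex 1.359 2.906 3.325
vertex 0.753 2.233 3.956
endloop
endfacet
facet normal -0.327 -0.850 0.414
outer loop
vertex -0.261 2.663 4.037
vertex 0.753 2.233 3.956
vertex 0.46 2.788 4.864
endloop
endfacet
facet normal -0.995 0.035 0.091
outer loop
vertex -0.281 3.601 3.456
vertex -0.261 2.663 4.037
vertex -0.179 3.634 4.555
endloop
endfacet
facet normal -0.361 0.739 -0.568
outer loop
vertex 0.72 3.752 3.016
vertex -0.281 3.601 3.456
vertex 0.427 4.307 3.924
endloop
endfacet
facet normal 0.699 0.290 -0.653
outer loop
vertex 1.359 2.906 3.325
vertex 0.72 3.752 3.016
vertex 1.441 3.877 3.843
endloop
endfacet
facet normal 0.720 -0.692 -0.046
outer loop
vertex 0.753 2.233 3.956
vertex 1.359 2.906 3.325
vertex 1.461 2.939 4.424
endloop
endfacet

endsolid


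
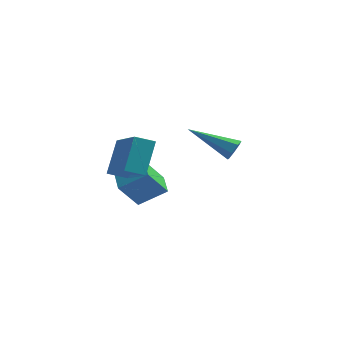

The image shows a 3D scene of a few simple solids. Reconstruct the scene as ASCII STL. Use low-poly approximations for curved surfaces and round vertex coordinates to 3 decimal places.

solid 
facet normal -0.801 -0.240 -0.548
outer loop
vertex -3.211 0.881 -2.568
vertex -3.662 1.78 -2.303
vertex -2.596 1.539 -3.755
endloop
endfacet
facet normal 0.433 -0.865 -0.255
outer loop
vertex -1.458 1.88 -2.977
vertex -3.211 0.881 -2.568
vertex -2.596 1.539 -3.755
endloop
endfacet
facet normal -0.801 -0.240 -0.548
outer loop
vertex -2.596 1.539 -3.755
vertex -3.662 1.78 -2.303
vertex -3.047 2.438 -3.49
endloop
endfacet
facet normal 0.412 0.442 -0.797
outer loop
vertex -3.047 2.438 -3.49
vertex -1.458 1.88 -2.977
vertex -2.596 1.539 -3.755
endloop
endfacet
facet normal -0.412 -0.442 0.797
outer loop
vertex -3.211 0.881 -2.568
vertex -2.524 2.121 -1.525
vertex -3.662 1.78 -2.303
endloop
endfacet
facet normal 0.433 -0.865 -0.255
outer loop
vertex -2.073 1.222 -1.79
vertex -3.211 0.881 -2.568
vertex -1.458 1.88 -2.977
endloop
endfacet
facet normal -0.412 -0.442 0.797
outer loop
vertex -2.073 1.222 -1.79
vertex -2.524 2.121 -1.525
vertex -3.211 0.881 -2.568
endloop
endfacet
facet normal -0.433 0.865 0.255
outer loop
vertex -3.662 1.78 -2.303
vertex -2.524 2.121 -1.525
vertex -3.047 2.438 -3.49
endloop
endfacet
facet normal 0.412 0.442 -0.797
outer loop
vertex -1.909 2.779 -2.712
vertex -1.458 1.88 -2.977
vertex -3.047 2.438 -3.49
endloop
endfacet
facet normal -0.433 0.865 0.255
outer loop
vertex -3.047 2.438 -3.49
vertex -2.524 2.121 -1.525
vertex -1.909 2.779 -2.712
endloop
endfacet
facet normal 0.801 0.240 0.548
outer loop
vertex -1.909 2.779 -2.712
vertex -2.073 1.222 -1.79
vertex -1.458 1.88 -2.977
endloop
endfacet
facet normal 0.801 0.240 0.548
outer loop
vertex -2.524 2.121 -1.525
vertex -2.073 1.222 -1.79
vertex -1.909 2.779 -2.712
endloop
endfacet
facet normal 0.909 -0.029 -0.415
outer loop
vertex 2.582 -2.058 2.295
vertex 2.385 -2.278 1.879
vertex 2.446 -1.781 1.978
endloop
endfacet
facet normal 0.068 0.765 0.640
outer loop
vertex 2.582 -2.058 2.295
vertex 2.446 -1.781 1.978
vertex 0.595 -2.222 2.701
endloop
endfacet
facet normal 0.908 -0.028 -0.418
outer loop
vertex 2.446 -1.781 1.978
vertex 2.385 -2.278 1.879
vertex 2.263 -1.878 1.587
endloop
endfacet
facet normal -0.271 0.956 -0.110
outer loop
vertex 2.446 -1.781 1.978
vertex 2.263 -1.878 1.587
vertex 0.595 -2.222 2.701
endloop
endfacet
facet normal 0.908 -0.028 -0.418
outer loop
vertex 2.263 -1.878 1.587
vertex 2.385 -2.278 1.879
vertex 2.172 -2.276 1.416
endloop
endfacet
facet normal -0.561 0.432 -0.706
outer loop
vertex 2.263 -1.878 1.587
vertex 2.172 -2.276 1.416
vertex 0.595 -2.222 2.701
endloop
endfacet
facet normal 0.908 -0.029 -0.418
outer loop
vertex 2.172 -2.276 1.416
vertex 2.385 -2.278 1.879
vertex 2.241 -2.675 1.594
endloop
endfacet
facet normal -0.584 -0.413 -0.699
outer loop
vertex 2.172 -2.276 1.416
vertex 2.241 -2.675 1.594
vertex 0.595 -2.222 2.701
endloop
endfacet
facet normal 0.908 -0.029 -0.418
outer loop
vertex 2.241 -2.675 1.594
vertex 2.385 -2.278 1.879
vertex 2.419 -2.775 1.987
endloop
endfacet
facet normal -0.322 -0.942 -0.094
outer loop
vertex 2.241 -2.675 1.594
vertex 2.419 -2.775 1.987
vertex 0.595 -2.222 2.701
endloop
endfacet
facet normal 0.908 -0.029 -0.417
outer loop
vertex 2.419 -2.775 1.987
vertex 2.385 -2.278 1.879
vertex 2.571 -2.5 2.299
endloop
endfacet
facet normal 0.027 -0.756 0.654
outer loop
vertex 2.419 -2.775 1.987
vertex 2.571 -2.5 2.299
vertex 0.595 -2.222 2.701
endloop
endfacet
facet normal 0.909 -0.026 -0.416
outer loop
vertex 2.571 -2.5 2.299
vertex 2.385 -2.278 1.879
vertex 2.582 -2.058 2.295
endloop
endfacet
facet normal 0.200 0.004 0.980
outer loop
vertex 2.571 -2.5 2.299
vertex 2.582 -2.058 2.295
vertex 0.595 -2.222 2.701
endloop
endfacet
facet normal -0.829 -0.420 0.368
outer loop
vertex -1.872 -1.033 1.412
vertex -3.086 0.433 0.35
vertex -1.944 -2.063 0.074
endloop
endfacet
facet normal 0.557 -0.672 0.488
outer loop
vertex -1.214 -1.693 -0.25
vertex -1.872 -1.033 1.412
vertex -1.944 -2.063 0.074
endloop
endfacet
facet normal -0.829 -0.420 0.368
outer loop
vertex -1.944 -2.063 0.074
vertex -3.086 0.433 0.35
vertex -3.158 -0.597 -0.988
endloop
endfacet
facet normal -0.043 -0.609 -0.792
outer loop
vertex -3.158 -0.597 -0.988
vertex -1.214 -1.693 -0.25
vertex -1.944 -2.063 0.074
endloop
endfacet
facet normal 0.043 0.609 0.792
outer loop
vertex -1.872 -1.033 1.412
vertex -2.356 0.803 0.026
vertex -3.086 0.433 0.35
endloop
endfacet
facet normal 0.557 -0.672 0.488
outer loop
vertex -1.142 -0.663 1.088
vertex -1.872 -1.033 1.412
vertex -1.214 -1.693 -0.25
endloop
endfacet
facet normal 0.043 0.609 0.792
outer loop
vertex -1.142 -0.663 1.088
vertex -2.356 0.803 0.026
vertex -1.872 -1.033 1.412
endloop
endfacet
facet normal -0.557 0.672 -0.488
outer loop
vertex -3.086 0.433 0.35
vertex -2.356 0.803 0.026
vertex -3.158 -0.597 -0.988
endloop
endfacet
facet normal -0.043 -0.609 -0.792
outer loop
vertex -2.428 -0.227 -1.312
vertex -1.214 -1.693 -0.25
vertex -3.158 -0.597 -0.988
endloop
endfacet
facet normal -0.557 0.672 -0.488
outer loop
vertex -3.158 -0.597 -0.988
vertex -2.356 0.803 0.026
vertex -2.428 -0.227 -1.312
endloop
endfacet
facet normal 0.829 0.420 -0.368
outer loop
vertex -2.428 -0.227 -1.312
vertex -1.142 -0.663 1.088
vertex -1.214 -1.693 -0.25
endloop
endfacet
facet normal 0.829 0.420 -0.368
outer loop
vertex -2.356 0.803 0.026
vertex -1.142 -0.663 1.088
vertex -2.428 -0.227 -1.312
endloop
endfacet

endsolid


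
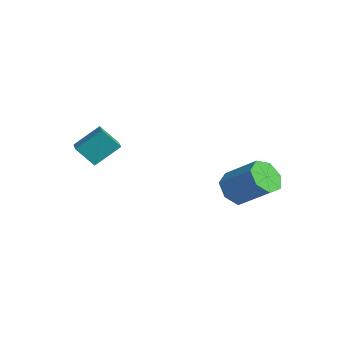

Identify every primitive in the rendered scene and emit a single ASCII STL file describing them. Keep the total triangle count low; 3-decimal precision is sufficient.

solid 
facet normal -0.469 -0.482 0.740
outer loop
vertex -2.489 -3.831 0.128
vertex -3.453 -3.34 -0.164
vertex -2.754 -4.84 -0.697
endloop
endfacet
facet normal 0.860 -0.439 0.260
outer loop
vertex -2.247 -4.32 -1.496
vertex -2.489 -3.831 0.128
vertex -2.754 -4.84 -0.697
endloop
endfacet
facet normal -0.470 -0.482 0.740
outer loop
vertex -2.754 -4.84 -0.697
vertex -3.453 -3.34 -0.164
vertex -3.717 -4.349 -0.989
endloop
endfacet
facet normal -0.199 -0.759 -0.620
outer loop
vertex -3.717 -4.349 -0.989
vertex -2.247 -4.32 -1.496
vertex -2.754 -4.84 -0.697
endloop
endfacet
facet normal 0.199 0.759 0.620
outer loop
vertex -2.489 -3.831 0.128
vertex -2.946 -2.82 -0.963
vertex -3.453 -3.34 -0.164
endloop
endfacet
facet normal 0.861 -0.438 0.260
outer loop
vertex -1.983 -3.311 -0.671
vertex -2.489 -3.831 0.128
vertex -2.247 -4.32 -1.496
endloop
endfacet
facet normal 0.199 0.759 0.620
outer loop
vertex -1.983 -3.311 -0.671
vertex -2.946 -2.82 -0.963
vertex -2.489 -3.831 0.128
endloop
endfacet
facet normal -0.860 0.438 -0.261
outer loop
vertex -3.453 -3.34 -0.164
vertex -2.946 -2.82 -0.963
vertex -3.717 -4.349 -0.989
endloop
endfacet
facet normal -0.199 -0.759 -0.620
outer loop
vertex -3.211 -3.829 -1.788
vertex -2.247 -4.32 -1.496
vertex -3.717 -4.349 -0.989
endloop
endfacet
facet normal -0.860 0.438 -0.260
outer loop
vertex -3.717 -4.349 -0.989
vertex -2.946 -2.82 -0.963
vertex -3.211 -3.829 -1.788
endloop
endfacet
facet normal 0.470 0.482 -0.740
outer loop
vertex -3.211 -3.829 -1.788
vertex -1.983 -3.311 -0.671
vertex -2.247 -4.32 -1.496
endloop
endfacet
facet normal 0.470 0.482 -0.740
outer loop
vertex -2.946 -2.82 -0.963
vertex -1.983 -3.311 -0.671
vertex -3.211 -3.829 -1.788
endloop
endfacet
facet normal -0.722 -0.320 -0.613
outer loop
vertex 1.337 -0.281 -3.235
vertex 0.77 -0.031 -2.698
vertex 1.109 0.388 -3.316
endloop
endfacet
facet normal 0.613 0.114 -0.782
outer loop
vertex 1.337 -0.281 -3.235
vertex 1.109 0.388 -3.316
vertex 2.557 0.26 -2.199
endloop
endfacet
facet normal 0.613 0.114 -0.782
outer loop
vertex 2.557 0.26 -2.199
vertex 1.109 0.388 -3.316
vertex 2.329 0.93 -2.28
endloop
endfacet
facet normal 0.722 0.320 0.613
outer loop
vertex 2.557 0.26 -2.199
vertex 2.329 0.93 -2.28
vertex 1.99 0.511 -1.662
endloop
endfacet
facet normal -0.722 -0.321 -0.613
outer loop
vertex 1.109 0.388 -3.316
vertex 0.77 -0.031 -2.698
vertex 0.625 0.742 -2.932
endloop
endfacet
facet normal 0.132 0.806 -0.577
outer loop
vertex 1.109 0.388 -3.316
vertex 0.625 0.742 -2.932
vertex 2.329 0.93 -2.28
endloop
endfacet
facet normal 0.131 0.807 -0.576
outer loop
vertex 2.329 0.93 -2.28
vertex 0.625 0.742 -2.932
vertex 1.846 1.283 -1.896
endloop
endfacet
facet normal 0.722 0.321 0.613
outer loop
vertex 2.329 0.93 -2.28
vertex 1.846 1.283 -1.896
vertex 1.99 0.511 -1.662
endloop
endfacet
facet normal -0.723 -0.321 -0.612
outer loop
vertex 0.625 0.742 -2.932
vertex 0.77 -0.031 -2.698
vertex 0.251 0.514 -2.371
endloop
endfacet
facet normal -0.449 0.891 0.063
outer loop
vertex 0.625 0.742 -2.932
vertex 0.251 0.514 -2.371
vertex 1.846 1.283 -1.896
endloop
endfacet
facet normal -0.448 0.892 0.061
outer loop
vertex 1.846 1.283 -1.896
vertex 0.251 0.514 -2.371
vertex 1.471 1.056 -1.336
endloop
endfacet
facet normal 0.722 0.321 0.613
outer loop
vertex 1.846 1.283 -1.896
vertex 1.471 1.056 -1.336
vertex 1.99 0.511 -1.662
endloop
endfacet
facet normal -0.722 -0.320 -0.613
outer loop
vertex 0.251 0.514 -2.371
vertex 0.77 -0.031 -2.698
vertex 0.267 -0.124 -2.057
endloop
endfacet
facet normal -0.691 0.305 0.655
outer loop
vertex 0.251 0.514 -2.371
vertex 0.267 -0.124 -2.057
vertex 1.471 1.056 -1.336
endloop
endfacet
facet normal -0.691 0.305 0.655
outer loop
vertex 1.471 1.056 -1.336
vertex 0.267 -0.124 -2.057
vertex 1.488 0.418 -1.021
endloop
endfacet
facet normal 0.722 0.322 0.612
outer loop
vertex 1.471 1.056 -1.336
vertex 1.488 0.418 -1.021
vertex 1.99 0.511 -1.662
endloop
endfacet
facet normal -0.722 -0.321 -0.613
outer loop
vertex 0.267 -0.124 -2.057
vertex 0.77 -0.031 -2.698
vertex 0.662 -0.692 -2.225
endloop
endfacet
facet normal -0.413 -0.510 0.754
outer loop
vertex 0.267 -0.124 -2.057
vertex 0.662 -0.692 -2.225
vertex 1.488 0.418 -1.021
endloop
endfacet
facet normal -0.414 -0.510 0.754
outer loop
vertex 1.488 0.418 -1.021
vertex 0.662 -0.692 -2.225
vertex 1.882 -0.15 -1.189
endloop
endfacet
facet normal 0.723 0.320 0.612
outer loop
vertex 1.488 0.418 -1.021
vertex 1.882 -0.15 -1.189
vertex 1.99 0.511 -1.662
endloop
endfacet
facet normal -0.722 -0.321 -0.613
outer loop
vertex 0.662 -0.692 -2.225
vertex 0.77 -0.031 -2.698
vertex 1.138 -0.762 -2.749
endloop
endfacet
facet normal 0.176 -0.942 0.286
outer loop
vertex 0.662 -0.692 -2.225
vertex 1.138 -0.762 -2.749
vertex 1.882 -0.15 -1.189
endloop
endfacet
facet normal 0.176 -0.942 0.286
outer loop
vertex 1.882 -0.15 -1.189
vertex 1.138 -0.762 -2.749
vertex 2.358 -0.22 -1.713
endloop
endfacet
facet normal 0.722 0.321 0.613
outer loop
vertex 1.882 -0.15 -1.189
vertex 2.358 -0.22 -1.713
vertex 1.99 0.511 -1.662
endloop
endfacet
facet normal -0.722 -0.321 -0.613
outer loop
vertex 1.138 -0.762 -2.749
vertex 0.77 -0.031 -2.698
vertex 1.337 -0.281 -3.235
endloop
endfacet
facet normal 0.633 -0.664 -0.398
outer loop
vertex 1.138 -0.762 -2.749
vertex 1.337 -0.281 -3.235
vertex 2.358 -0.22 -1.713
endloop
endfacet
facet normal 0.632 -0.665 -0.398
outer loop
vertex 2.358 -0.22 -1.713
vertex 1.337 -0.281 -3.235
vertex 2.557 0.26 -2.199
endloop
endfacet
facet normal 0.722 0.321 0.613
outer loop
vertex 2.358 -0.22 -1.713
vertex 2.557 0.26 -2.199
vertex 1.99 0.511 -1.662
endloop
endfacet

endsolid


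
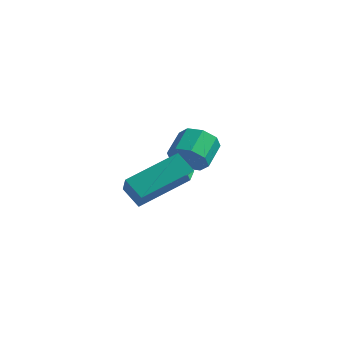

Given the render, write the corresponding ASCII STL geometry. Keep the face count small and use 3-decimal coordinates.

solid 
facet normal 0.236 -0.813 -0.531
outer loop
vertex 1.464 2.383 -3.661
vertex 1.121 2.631 -4.193
vertex 1.763 2.673 -3.972
endloop
endfacet
facet normal 0.783 -0.164 0.600
outer loop
vertex 1.464 2.383 -3.661
vertex 1.763 2.673 -3.972
vertex 1.221 3.221 -3.114
endloop
endfacet
facet normal 0.784 -0.163 0.599
outer loop
vertex 1.221 3.221 -3.114
vertex 1.763 2.673 -3.972
vertex 1.52 3.511 -3.426
endloop
endfacet
facet normal -0.236 0.814 0.530
outer loop
vertex 1.221 3.221 -3.114
vertex 1.52 3.511 -3.426
vertex 0.879 3.469 -3.647
endloop
endfacet
facet normal 0.236 -0.815 -0.530
outer loop
vertex 1.763 2.673 -3.972
vertex 1.121 2.631 -4.193
vertex 1.687 2.938 -4.413
endloop
endfacet
facet normal 0.961 0.278 0.001
outer loop
vertex 1.763 2.673 -3.972
vertex 1.687 2.938 -4.413
vertex 1.52 3.511 -3.426
endloop
endfacet
facet normal 0.961 0.277 0.002
outer loop
vertex 1.52 3.511 -3.426
vertex 1.687 2.938 -4.413
vertex 1.444 3.777 -3.867
endloop
endfacet
facet normal -0.237 0.813 0.531
outer loop
vertex 1.52 3.511 -3.426
vertex 1.444 3.777 -3.867
vertex 0.879 3.469 -3.647
endloop
endfacet
facet normal 0.236 -0.815 -0.529
outer loop
vertex 1.687 2.938 -4.413
vertex 1.121 2.631 -4.193
vertex 1.279 3.023 -4.726
endloop
endfacet
facet normal 0.576 0.557 -0.599
outer loop
vertex 1.687 2.938 -4.413
vertex 1.279 3.023 -4.726
vertex 1.444 3.777 -3.867
endloop
endfacet
facet normal 0.575 0.557 -0.599
outer loop
vertex 1.444 3.777 -3.867
vertex 1.279 3.023 -4.726
vertex 1.036 3.862 -4.179
endloop
endfacet
facet normal -0.237 0.814 0.531
outer loop
vertex 1.444 3.777 -3.867
vertex 1.036 3.862 -4.179
vertex 0.879 3.469 -3.647
endloop
endfacet
facet normal 0.235 -0.815 -0.530
outer loop
vertex 1.279 3.023 -4.726
vertex 1.121 2.631 -4.193
vertex 0.779 2.879 -4.726
endloop
endfacet
facet normal -0.147 0.510 -0.848
outer loop
vertex 1.279 3.023 -4.726
vertex 0.779 2.879 -4.726
vertex 1.036 3.862 -4.179
endloop
endfacet
facet normal -0.148 0.510 -0.847
outer loop
vertex 1.036 3.862 -4.179
vertex 0.779 2.879 -4.726
vertex 0.536 3.717 -4.179
endloop
endfacet
facet normal -0.236 0.814 0.531
outer loop
vertex 1.036 3.862 -4.179
vertex 0.536 3.717 -4.179
vertex 0.879 3.469 -3.647
endloop
endfacet
facet normal 0.236 -0.814 -0.530
outer loop
vertex 0.779 2.879 -4.726
vertex 1.121 2.631 -4.193
vertex 0.48 2.589 -4.414
endloop
endfacet
facet normal -0.784 0.164 -0.599
outer loop
vertex 0.779 2.879 -4.726
vertex 0.48 2.589 -4.414
vertex 0.536 3.717 -4.179
endloop
endfacet
facet normal -0.783 0.164 -0.600
outer loop
vertex 0.536 3.717 -4.179
vertex 0.48 2.589 -4.414
vertex 0.237 3.427 -3.868
endloop
endfacet
facet normal -0.236 0.813 0.531
outer loop
vertex 0.536 3.717 -4.179
vertex 0.237 3.427 -3.868
vertex 0.879 3.469 -3.647
endloop
endfacet
facet normal 0.237 -0.813 -0.531
outer loop
vertex 0.48 2.589 -4.414
vertex 1.121 2.631 -4.193
vertex 0.556 2.323 -3.973
endloop
endfacet
facet normal -0.961 -0.277 -0.002
outer loop
vertex 0.48 2.589 -4.414
vertex 0.556 2.323 -3.973
vertex 0.237 3.427 -3.868
endloop
endfacet
facet normal -0.961 -0.277 -0.001
outer loop
vertex 0.237 3.427 -3.868
vertex 0.556 2.323 -3.973
vertex 0.313 3.162 -3.427
endloop
endfacet
facet normal -0.236 0.815 0.530
outer loop
vertex 0.237 3.427 -3.868
vertex 0.313 3.162 -3.427
vertex 0.879 3.469 -3.647
endloop
endfacet
facet normal 0.237 -0.814 -0.531
outer loop
vertex 0.556 2.323 -3.973
vertex 1.121 2.631 -4.193
vertex 0.964 2.238 -3.661
endloop
endfacet
facet normal -0.575 -0.557 0.600
outer loop
vertex 0.556 2.323 -3.973
vertex 0.964 2.238 -3.661
vertex 0.313 3.162 -3.427
endloop
endfacet
facet normal -0.575 -0.557 0.599
outer loop
vertex 0.313 3.162 -3.427
vertex 0.964 2.238 -3.661
vertex 0.721 3.077 -3.114
endloop
endfacet
facet normal -0.236 0.815 0.529
outer loop
vertex 0.313 3.162 -3.427
vertex 0.721 3.077 -3.114
vertex 0.879 3.469 -3.647
endloop
endfacet
facet normal 0.236 -0.814 -0.531
outer loop
vertex 0.964 2.238 -3.661
vertex 1.121 2.631 -4.193
vertex 1.464 2.383 -3.661
endloop
endfacet
facet normal 0.148 -0.510 0.848
outer loop
vertex 0.964 2.238 -3.661
vertex 1.464 2.383 -3.661
vertex 0.721 3.077 -3.114
endloop
endfacet
facet normal 0.147 -0.510 0.847
outer loop
vertex 0.721 3.077 -3.114
vertex 1.464 2.383 -3.661
vertex 1.221 3.221 -3.114
endloop
endfacet
facet normal -0.235 0.815 0.530
outer loop
vertex 0.721 3.077 -3.114
vertex 1.221 3.221 -3.114
vertex 0.879 3.469 -3.647
endloop
endfacet
facet normal -0.732 -0.030 0.681
outer loop
vertex 2.619 0.444 -2.878
vertex 1.803 1.226 -3.721
vertex 1.965 -1.07 -3.648
endloop
endfacet
facet normal 0.579 -0.554 0.598
outer loop
vertex 2.557 -1.046 -4.199
vertex 2.619 0.444 -2.878
vertex 1.965 -1.07 -3.648
endloop
endfacet
facet normal -0.732 -0.030 0.681
outer loop
vertex 1.965 -1.07 -3.648
vertex 1.803 1.226 -3.721
vertex 1.148 -0.288 -4.491
endloop
endfacet
facet normal -0.360 -0.832 -0.423
outer loop
vertex 1.148 -0.288 -4.491
vertex 2.557 -1.046 -4.199
vertex 1.965 -1.07 -3.648
endloop
endfacet
facet normal 0.360 0.832 0.423
outer loop
vertex 2.619 0.444 -2.878
vertex 2.395 1.25 -4.272
vertex 1.803 1.226 -3.721
endloop
endfacet
facet normal 0.578 -0.555 0.598
outer loop
vertex 3.212 0.468 -3.429
vertex 2.619 0.444 -2.878
vertex 2.557 -1.046 -4.199
endloop
endfacet
facet normal 0.359 0.832 0.423
outer loop
vertex 3.212 0.468 -3.429
vertex 2.395 1.25 -4.272
vertex 2.619 0.444 -2.878
endloop
endfacet
facet normal -0.579 0.554 -0.598
outer loop
vertex 1.803 1.226 -3.721
vertex 2.395 1.25 -4.272
vertex 1.148 -0.288 -4.491
endloop
endfacet
facet normal -0.360 -0.832 -0.423
outer loop
vertex 1.741 -0.264 -5.042
vertex 2.557 -1.046 -4.199
vertex 1.148 -0.288 -4.491
endloop
endfacet
facet normal -0.578 0.554 -0.598
outer loop
vertex 1.148 -0.288 -4.491
vertex 2.395 1.25 -4.272
vertex 1.741 -0.264 -5.042
endloop
endfacet
facet normal 0.732 0.030 -0.681
outer loop
vertex 1.741 -0.264 -5.042
vertex 3.212 0.468 -3.429
vertex 2.557 -1.046 -4.199
endloop
endfacet
facet normal 0.732 0.030 -0.681
outer loop
vertex 2.395 1.25 -4.272
vertex 3.212 0.468 -3.429
vertex 1.741 -0.264 -5.042
endloop
endfacet

endsolid


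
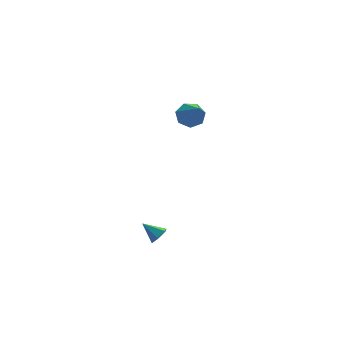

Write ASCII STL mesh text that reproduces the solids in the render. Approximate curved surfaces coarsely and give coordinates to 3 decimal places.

solid 
facet normal 0.556 -0.578 -0.598
outer loop
vertex -2.594 -0.284 -3.096
vertex -3.026 -0.474 -3.314
vertex -2.799 -0.05 -3.513
endloop
endfacet
facet normal 0.444 0.857 0.263
outer loop
vertex -2.594 -0.284 -3.096
vertex -2.799 -0.05 -3.513
vertex -3.594 0.114 -2.706
endloop
endfacet
facet normal 0.557 -0.578 -0.597
outer loop
vertex -2.799 -0.05 -3.513
vertex -3.026 -0.474 -3.314
vertex -3.231 -0.241 -3.731
endloop
endfacet
facet normal -0.204 0.900 -0.384
outer loop
vertex -2.799 -0.05 -3.513
vertex -3.231 -0.241 -3.731
vertex -3.594 0.114 -2.706
endloop
endfacet
facet normal 0.559 -0.576 -0.597
outer loop
vertex -3.231 -0.241 -3.731
vertex -3.026 -0.474 -3.314
vertex -3.457 -0.665 -3.533
endloop
endfacet
facet normal -0.872 0.276 -0.404
outer loop
vertex -3.231 -0.241 -3.731
vertex -3.457 -0.665 -3.533
vertex -3.594 0.114 -2.706
endloop
endfacet
facet normal 0.559 -0.576 -0.597
outer loop
vertex -3.457 -0.665 -3.533
vertex -3.026 -0.474 -3.314
vertex -3.252 -0.898 -3.116
endloop
endfacet
facet normal -0.893 -0.391 0.221
outer loop
vertex -3.457 -0.665 -3.533
vertex -3.252 -0.898 -3.116
vertex -3.594 0.114 -2.706
endloop
endfacet
facet normal 0.558 -0.576 -0.597
outer loop
vertex -3.252 -0.898 -3.116
vertex -3.026 -0.474 -3.314
vertex -2.821 -0.708 -2.897
endloop
endfacet
facet normal -0.248 -0.435 0.866
outer loop
vertex -3.252 -0.898 -3.116
vertex -2.821 -0.708 -2.897
vertex -3.594 0.114 -2.706
endloop
endfacet
facet normal 0.556 -0.578 -0.598
outer loop
vertex -2.821 -0.708 -2.897
vertex -3.026 -0.474 -3.314
vertex -2.594 -0.284 -3.096
endloop
endfacet
facet normal 0.422 0.190 0.887
outer loop
vertex -2.821 -0.708 -2.897
vertex -2.594 -0.284 -3.096
vertex -3.594 0.114 -2.706
endloop
endfacet
facet normal 0.120 0.729 -0.674
outer loop
vertex 0.128 2.582 2.773
vertex -0.34 2.263 2.345
vertex -0.46 2.749 2.849
endloop
endfacet
facet normal 0.227 0.395 0.890
outer loop
vertex 0.128 2.582 2.773
vertex -0.46 2.749 2.849
vertex -0.6 0.697 3.795
endloop
endfacet
facet normal 0.122 0.729 -0.674
outer loop
vertex -0.46 2.749 2.849
vertex -0.34 2.263 2.345
vertex -0.958 2.551 2.545
endloop
endfacet
facet normal -0.587 0.372 0.719
outer loop
vertex -0.46 2.749 2.849
vertex -0.958 2.551 2.545
vertex -0.6 0.697 3.795
endloop
endfacet
facet normal 0.121 0.728 -0.675
outer loop
vertex -0.958 2.551 2.545
vertex -0.34 2.263 2.345
vertex -0.991 2.136 2.091
endloop
endfacet
facet normal -0.985 -0.088 0.152
outer loop
vertex -0.958 2.551 2.545
vertex -0.991 2.136 2.091
vertex -0.6 0.697 3.795
endloop
endfacet
facet normal 0.121 0.729 -0.674
outer loop
vertex -0.991 2.136 2.091
vertex -0.34 2.263 2.345
vertex -0.534 1.817 1.828
endloop
endfacet
facet normal -0.667 -0.638 -0.385
outer loop
vertex -0.991 2.136 2.091
vertex -0.534 1.817 1.828
vertex -0.6 0.697 3.795
endloop
endfacet
facet normal 0.121 0.729 -0.674
outer loop
vertex -0.534 1.817 1.828
vertex -0.34 2.263 2.345
vertex 0.069 1.834 1.955
endloop
endfacet
facet normal 0.127 -0.864 -0.488
outer loop
vertex -0.534 1.817 1.828
vertex 0.069 1.834 1.955
vertex -0.6 0.697 3.795
endloop
endfacet
facet normal 0.121 0.728 -0.674
outer loop
vertex 0.069 1.834 1.955
vertex -0.34 2.263 2.345
vertex 0.364 2.174 2.375
endloop
endfacet
facet normal 0.799 -0.597 -0.078
outer loop
vertex 0.069 1.834 1.955
vertex 0.364 2.174 2.375
vertex -0.6 0.697 3.795
endloop
endfacet
facet normal 0.121 0.728 -0.675
outer loop
vertex 0.364 2.174 2.375
vertex -0.34 2.263 2.345
vertex 0.128 2.582 2.773
endloop
endfacet
facet normal 0.843 -0.035 0.536
outer loop
vertex 0.364 2.174 2.375
vertex 0.128 2.582 2.773
vertex -0.6 0.697 3.795
endloop
endfacet

endsolid


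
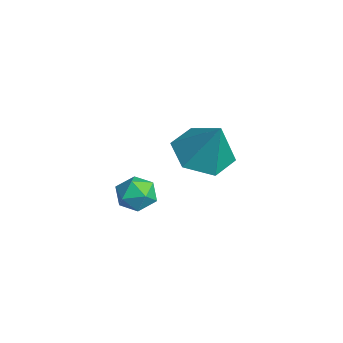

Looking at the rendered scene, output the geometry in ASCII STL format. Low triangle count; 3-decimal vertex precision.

solid 
facet normal -0.453 -0.179 -0.873
outer loop
vertex 0.887 2.946 -4.601
vertex -0.028 2.874 -4.112
vertex 0.298 3.794 -4.47
endloop
endfacet
facet normal 0.822 0.569 0.011
outer loop
vertex 0.887 2.946 -4.601
vertex 0.298 3.794 -4.47
vertex 0.708 3.166 -2.688
endloop
endfacet
facet normal -0.452 -0.180 -0.874
outer loop
vertex 0.298 3.794 -4.47
vertex -0.028 2.874 -4.112
vertex -0.617 3.721 -3.982
endloop
endfacet
facet normal 0.091 0.946 0.312
outer loop
vertex 0.298 3.794 -4.47
vertex -0.617 3.721 -3.982
vertex 0.708 3.166 -2.688
endloop
endfacet
facet normal -0.451 -0.180 -0.874
outer loop
vertex -0.617 3.721 -3.982
vertex -0.028 2.874 -4.112
vertex -0.944 2.801 -3.624
endloop
endfacet
facet normal -0.512 0.463 0.723
outer loop
vertex -0.617 3.721 -3.982
vertex -0.944 2.801 -3.624
vertex 0.708 3.166 -2.688
endloop
endfacet
facet normal -0.451 -0.180 -0.874
outer loop
vertex -0.944 2.801 -3.624
vertex -0.028 2.874 -4.112
vertex -0.355 1.954 -3.754
endloop
endfacet
facet normal -0.385 -0.396 0.834
outer loop
vertex -0.944 2.801 -3.624
vertex -0.355 1.954 -3.754
vertex 0.708 3.166 -2.688
endloop
endfacet
facet normal -0.452 -0.179 -0.874
outer loop
vertex -0.355 1.954 -3.754
vertex -0.028 2.874 -4.112
vertex 0.56 2.026 -4.242
endloop
endfacet
facet normal 0.345 -0.772 0.534
outer loop
vertex -0.355 1.954 -3.754
vertex 0.56 2.026 -4.242
vertex 0.708 3.166 -2.688
endloop
endfacet
facet normal -0.453 -0.180 -0.873
outer loop
vertex 0.56 2.026 -4.242
vertex -0.028 2.874 -4.112
vertex 0.887 2.946 -4.601
endloop
endfacet
facet normal 0.949 -0.290 0.122
outer loop
vertex 0.56 2.026 -4.242
vertex 0.887 2.946 -4.601
vertex 0.708 3.166 -2.688
endloop
endfacet
facet normal -0.243 0.291 0.925
outer loop
vertex 3.359 0.264 -2.694
vertex 2.826 -0.111 -2.716
vertex 3.387 -0.355 -2.492
endloop
endfacet
facet normal 0.466 0.294 0.835
outer loop
vertex 3.359 0.264 -2.694
vertex 3.387 -0.355 -2.492
vertex 3.872 -0.106 -2.85
endloop
endfacet
facet normal 0.616 0.731 0.292
outer loop
vertex 3.359 0.264 -2.694
vertex 3.872 -0.106 -2.85
vertex 3.61 0.292 -3.294
endloop
endfacet
facet normal 0.003 0.999 0.048
outer loop
vertex 3.359 0.264 -2.694
vertex 3.61 0.292 -3.294
vertex 2.964 0.29 -3.211
endloop
endfacet
facet normal -0.529 0.726 0.440
outer loop
vertex 3.359 0.264 -2.694
vertex 2.964 0.29 -3.211
vertex 2.826 -0.111 -2.716
endloop
endfacet
facet normal 0.667 -0.366 0.649
outer loop
vertex 3.872 -0.106 -2.85
vertex 3.387 -0.355 -2.492
vertex 3.656 -0.71 -2.969
endloop
endfacet
facet normal -0.479 -0.372 0.795
outer loop
vertex 3.387 -0.355 -2.492
vertex 2.826 -0.111 -2.716
vertex 3.01 -0.712 -2.886
endloop
endfacet
facet normal -0.942 0.335 0.009
outer loop
vertex 2.826 -0.111 -2.716
vertex 2.964 0.29 -3.211
vertex 2.748 -0.314 -3.33
endloop
endfacet
facet normal -0.083 0.777 -0.625
outer loop
vertex 2.964 0.29 -3.211
vertex 3.61 0.292 -3.294
vertex 3.233 -0.065 -3.688
endloop
endfacet
facet normal 0.911 0.344 -0.229
outer loop
vertex 3.61 0.292 -3.294
vertex 3.872 -0.106 -2.85
vertex 3.794 -0.309 -3.464
endloop
endfacet
facet normal -0.003 -0.999 -0.048
outer loop
vertex 3.261 -0.684 -3.486
vertex 3.656 -0.71 -2.969
vertex 3.01 -0.712 -2.886
endloop
endfacet
facet normal -0.616 -0.731 -0.292
outer loop
vertex 3.261 -0.684 -3.486
vertex 3.01 -0.712 -2.886
vertex 2.748 -0.314 -3.33
endloop
endfacet
facet normal -0.466 -0.294 -0.835
outer loop
vertex 3.261 -0.684 -3.486
vertex 2.748 -0.314 -3.33
vertex 3.233 -0.065 -3.688
endloop
endfacet
facet normal 0.243 -0.291 -0.925
outer loop
vertex 3.261 -0.684 -3.486
vertex 3.233 -0.065 -3.688
vertex 3.794 -0.309 -3.464
endloop
endfacet
facet normal 0.529 -0.726 -0.440
outer loop
vertex 3.261 -0.684 -3.486
vertex 3.794 -0.309 -3.464
vertex 3.656 -0.71 -2.969
endloop
endfacet
facet normal 0.083 -0.777 0.625
outer loop
vertex 3.01 -0.712 -2.886
vertex 3.656 -0.71 -2.969
vertex 3.387 -0.355 -2.492
endloop
endfacet
facet normal -0.911 -0.344 0.229
outer loop
vertex 2.748 -0.314 -3.33
vertex 3.01 -0.712 -2.886
vertex 2.826 -0.111 -2.716
endloop
endfacet
facet normal -0.667 0.366 -0.649
outer loop
vertex 3.233 -0.065 -3.688
vertex 2.748 -0.314 -3.33
vertex 2.964 0.29 -3.211
endloop
endfacet
facet normal 0.479 0.372 -0.795
outer loop
vertex 3.794 -0.309 -3.464
vertex 3.233 -0.065 -3.688
vertex 3.61 0.292 -3.294
endloop
endfacet
facet normal 0.942 -0.335 -0.009
outer loop
vertex 3.656 -0.71 -2.969
vertex 3.794 -0.309 -3.464
vertex 3.872 -0.106 -2.85
endloop
endfacet

endsolid


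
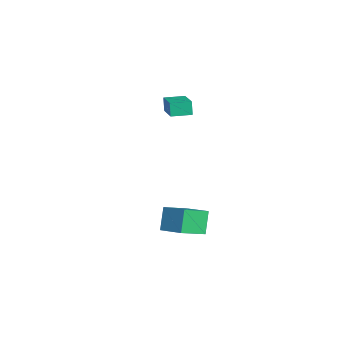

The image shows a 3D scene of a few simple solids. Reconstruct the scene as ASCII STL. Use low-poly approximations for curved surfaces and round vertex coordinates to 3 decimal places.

solid 
facet normal -0.941 0.086 -0.327
outer loop
vertex -4.815 -0.328 2.85
vertex -4.693 0.936 2.831
vertex -4.504 -0.372 1.943
endloop
endfacet
facet normal -0.096 -0.995 0.015
outer loop
vertex -2.707 -0.536 2.569
vertex -4.815 -0.328 2.85
vertex -4.504 -0.372 1.943
endloop
endfacet
facet normal -0.941 0.087 -0.328
outer loop
vertex -4.504 -0.372 1.943
vertex -4.693 0.936 2.831
vertex -4.381 0.892 1.924
endloop
endfacet
facet normal 0.325 -0.046 -0.945
outer loop
vertex -4.381 0.892 1.924
vertex -2.707 -0.536 2.569
vertex -4.504 -0.372 1.943
endloop
endfacet
facet normal -0.325 0.046 0.945
outer loop
vertex -4.815 -0.328 2.85
vertex -2.896 0.772 3.457
vertex -4.693 0.936 2.831
endloop
endfacet
facet normal -0.096 -0.995 0.015
outer loop
vertex -3.019 -0.492 3.476
vertex -4.815 -0.328 2.85
vertex -2.707 -0.536 2.569
endloop
endfacet
facet normal -0.325 0.046 0.945
outer loop
vertex -3.019 -0.492 3.476
vertex -2.896 0.772 3.457
vertex -4.815 -0.328 2.85
endloop
endfacet
facet normal 0.096 0.995 -0.015
outer loop
vertex -4.693 0.936 2.831
vertex -2.896 0.772 3.457
vertex -4.381 0.892 1.924
endloop
endfacet
facet normal 0.325 -0.046 -0.945
outer loop
vertex -2.585 0.728 2.55
vertex -2.707 -0.536 2.569
vertex -4.381 0.892 1.924
endloop
endfacet
facet normal 0.096 0.995 -0.015
outer loop
vertex -4.381 0.892 1.924
vertex -2.896 0.772 3.457
vertex -2.585 0.728 2.55
endloop
endfacet
facet normal 0.941 -0.086 0.328
outer loop
vertex -2.585 0.728 2.55
vertex -3.019 -0.492 3.476
vertex -2.707 -0.536 2.569
endloop
endfacet
facet normal 0.941 -0.087 0.327
outer loop
vertex -2.896 0.772 3.457
vertex -3.019 -0.492 3.476
vertex -2.585 0.728 2.55
endloop
endfacet
facet normal -0.811 -0.490 -0.319
outer loop
vertex 2.469 -2.512 -1.211
vertex 1.86 -0.938 -2.082
vertex 3.223 -2.927 -2.488
endloop
endfacet
facet normal 0.321 -0.829 0.459
outer loop
vertex 4.52 -2.142 -1.978
vertex 2.469 -2.512 -1.211
vertex 3.223 -2.927 -2.488
endloop
endfacet
facet normal -0.811 -0.490 -0.320
outer loop
vertex 3.223 -2.927 -2.488
vertex 1.86 -0.938 -2.082
vertex 2.614 -1.352 -3.36
endloop
endfacet
facet normal 0.489 -0.270 -0.829
outer loop
vertex 2.614 -1.352 -3.36
vertex 4.52 -2.142 -1.978
vertex 3.223 -2.927 -2.488
endloop
endfacet
facet normal -0.489 0.270 0.829
outer loop
vertex 2.469 -2.512 -1.211
vertex 3.157 -0.153 -1.572
vertex 1.86 -0.938 -2.082
endloop
endfacet
facet normal 0.321 -0.829 0.458
outer loop
vertex 3.766 -1.728 -0.7
vertex 2.469 -2.512 -1.211
vertex 4.52 -2.142 -1.978
endloop
endfacet
facet normal -0.490 0.270 0.829
outer loop
vertex 3.766 -1.728 -0.7
vertex 3.157 -0.153 -1.572
vertex 2.469 -2.512 -1.211
endloop
endfacet
facet normal -0.321 0.829 -0.458
outer loop
vertex 1.86 -0.938 -2.082
vertex 3.157 -0.153 -1.572
vertex 2.614 -1.352 -3.36
endloop
endfacet
facet normal 0.490 -0.269 -0.829
outer loop
vertex 3.911 -0.568 -2.849
vertex 4.52 -2.142 -1.978
vertex 2.614 -1.352 -3.36
endloop
endfacet
facet normal -0.320 0.829 -0.459
outer loop
vertex 2.614 -1.352 -3.36
vertex 3.157 -0.153 -1.572
vertex 3.911 -0.568 -2.849
endloop
endfacet
facet normal 0.811 0.490 0.319
outer loop
vertex 3.911 -0.568 -2.849
vertex 3.766 -1.728 -0.7
vertex 4.52 -2.142 -1.978
endloop
endfacet
facet normal 0.811 0.490 0.319
outer loop
vertex 3.157 -0.153 -1.572
vertex 3.766 -1.728 -0.7
vertex 3.911 -0.568 -2.849
endloop
endfacet

endsolid
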